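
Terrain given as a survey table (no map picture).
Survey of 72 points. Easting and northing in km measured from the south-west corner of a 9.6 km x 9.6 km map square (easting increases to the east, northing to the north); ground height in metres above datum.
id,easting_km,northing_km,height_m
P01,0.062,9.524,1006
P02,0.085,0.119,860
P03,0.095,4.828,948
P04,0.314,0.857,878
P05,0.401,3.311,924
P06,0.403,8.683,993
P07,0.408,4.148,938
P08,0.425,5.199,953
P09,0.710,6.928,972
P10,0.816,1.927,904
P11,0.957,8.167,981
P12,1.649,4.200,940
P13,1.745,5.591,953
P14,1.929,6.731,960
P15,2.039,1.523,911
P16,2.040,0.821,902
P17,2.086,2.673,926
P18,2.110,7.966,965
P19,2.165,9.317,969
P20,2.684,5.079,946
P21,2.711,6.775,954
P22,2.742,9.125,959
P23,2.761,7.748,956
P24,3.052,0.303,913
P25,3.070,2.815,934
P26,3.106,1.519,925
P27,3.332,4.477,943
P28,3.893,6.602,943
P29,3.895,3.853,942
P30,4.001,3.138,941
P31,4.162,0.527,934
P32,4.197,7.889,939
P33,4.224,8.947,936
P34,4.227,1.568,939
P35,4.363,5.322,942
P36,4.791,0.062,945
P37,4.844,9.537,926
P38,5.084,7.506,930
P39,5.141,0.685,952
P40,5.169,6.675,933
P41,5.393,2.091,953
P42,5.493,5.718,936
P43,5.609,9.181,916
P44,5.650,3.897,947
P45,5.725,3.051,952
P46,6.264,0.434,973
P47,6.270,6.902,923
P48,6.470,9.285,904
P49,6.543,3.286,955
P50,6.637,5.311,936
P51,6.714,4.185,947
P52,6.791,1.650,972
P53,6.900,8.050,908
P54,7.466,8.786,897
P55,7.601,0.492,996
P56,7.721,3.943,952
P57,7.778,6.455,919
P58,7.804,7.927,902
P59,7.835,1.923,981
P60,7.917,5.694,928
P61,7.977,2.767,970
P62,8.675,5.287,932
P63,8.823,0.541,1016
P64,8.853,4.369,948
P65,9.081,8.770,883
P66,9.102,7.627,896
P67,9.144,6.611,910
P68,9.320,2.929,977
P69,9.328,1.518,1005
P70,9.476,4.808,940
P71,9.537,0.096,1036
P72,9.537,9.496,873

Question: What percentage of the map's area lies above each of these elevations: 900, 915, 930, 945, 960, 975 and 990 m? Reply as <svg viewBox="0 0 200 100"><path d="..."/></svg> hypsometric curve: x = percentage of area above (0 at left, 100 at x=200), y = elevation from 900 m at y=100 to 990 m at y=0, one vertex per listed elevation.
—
<svg viewBox="0 0 200 100"><path d="M183 100l-18-17-27-16-53-17-40-17-21-16-13-17"/></svg>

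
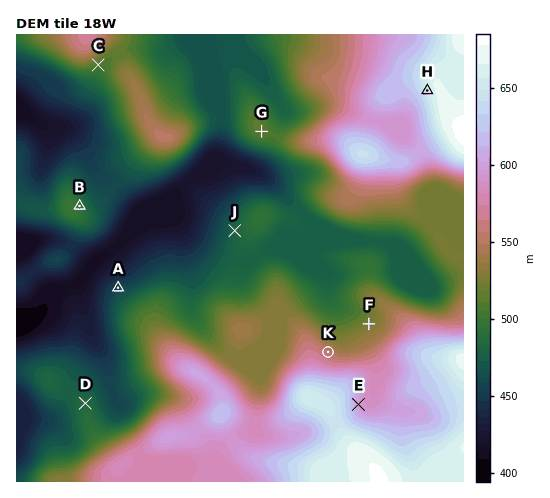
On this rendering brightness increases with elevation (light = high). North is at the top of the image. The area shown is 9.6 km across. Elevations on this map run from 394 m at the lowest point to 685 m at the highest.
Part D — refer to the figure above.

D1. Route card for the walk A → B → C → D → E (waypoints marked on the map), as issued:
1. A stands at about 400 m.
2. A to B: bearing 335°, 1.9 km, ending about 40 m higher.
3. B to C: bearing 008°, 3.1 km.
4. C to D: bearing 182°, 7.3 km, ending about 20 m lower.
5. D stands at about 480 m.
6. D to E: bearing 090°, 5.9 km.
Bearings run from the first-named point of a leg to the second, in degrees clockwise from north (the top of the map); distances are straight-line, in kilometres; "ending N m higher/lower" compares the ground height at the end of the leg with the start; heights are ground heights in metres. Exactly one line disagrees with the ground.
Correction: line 1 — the height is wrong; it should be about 460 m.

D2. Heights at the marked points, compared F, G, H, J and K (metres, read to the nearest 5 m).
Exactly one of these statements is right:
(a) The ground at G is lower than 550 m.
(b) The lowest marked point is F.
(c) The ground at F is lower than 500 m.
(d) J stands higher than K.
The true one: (a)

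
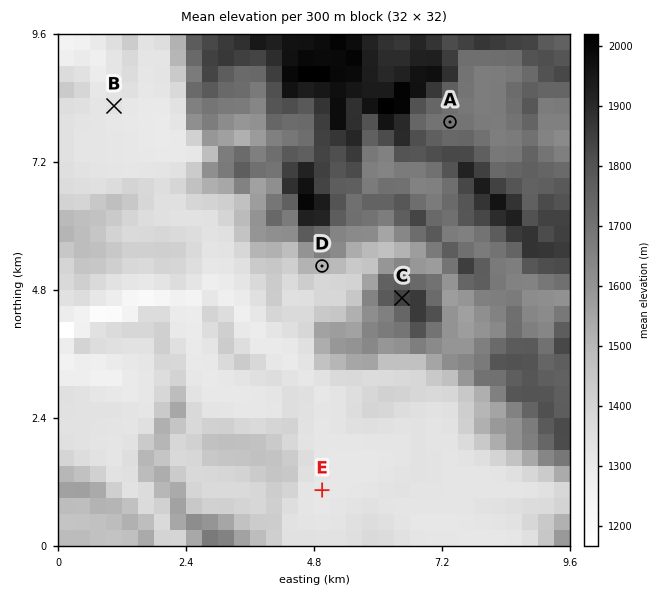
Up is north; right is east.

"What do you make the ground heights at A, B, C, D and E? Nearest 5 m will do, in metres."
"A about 1690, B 1340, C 1860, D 1495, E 1315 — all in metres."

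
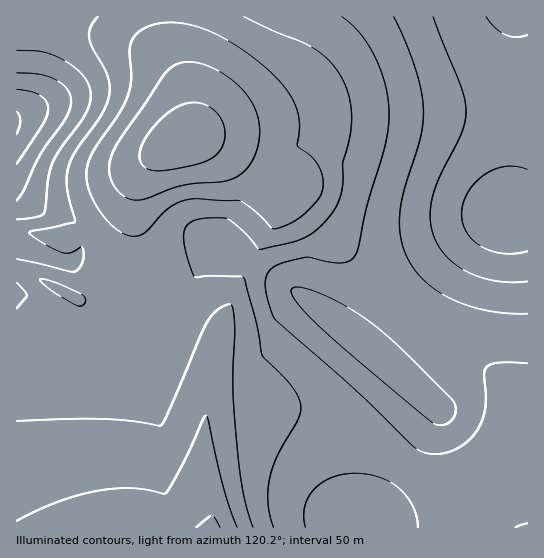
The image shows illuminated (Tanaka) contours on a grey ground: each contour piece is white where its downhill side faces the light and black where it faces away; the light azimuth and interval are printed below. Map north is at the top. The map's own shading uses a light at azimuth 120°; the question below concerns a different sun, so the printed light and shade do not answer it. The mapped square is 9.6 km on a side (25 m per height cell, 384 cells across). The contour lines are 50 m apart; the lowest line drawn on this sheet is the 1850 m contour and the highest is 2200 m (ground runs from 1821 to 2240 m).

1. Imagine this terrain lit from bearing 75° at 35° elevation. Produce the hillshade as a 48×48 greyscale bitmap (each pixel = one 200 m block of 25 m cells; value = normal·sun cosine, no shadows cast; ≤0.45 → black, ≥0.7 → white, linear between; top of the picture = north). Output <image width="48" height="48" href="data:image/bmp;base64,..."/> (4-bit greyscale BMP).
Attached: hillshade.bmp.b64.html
<image width="48" height="48" href="data:image/bmp;base64,Qk32BAAAAAAAAHYAAAAoAAAAMAAAADAAAAABAAQAAAAAAIAEAAATCwAAEwsAABAAAAAAAAAAAAAAABEREQAiIiIAMzMzAERERABVVVUAZmZmAHd3dwCIiIgAmZmZAKqqqgC7u7sAzMzMAN3d3QDu7u4A////AIiIiId3d2aJmFAAAjNEVneJmaqZmZiIiIiIiHd3d2aJmEAAAjRFVniJmZmZmZiIh4iIh3d3d2eJmDAAE0RVZniJmZmZmYiIh4iHd3d3d2eZlzAAJEVWZ3iJmZmZmIiId3d3d3d3d2ealzABNVVmZ3iJmZiIiIiId3d3d3d3d3ialzESRVZmd3iIiIiIiIiId3d3d3d3d3iqpzESRWZmd3iIh3Z3iIiId3d3d3d3d3iqpzIjVmZnd3d3dmVWeJmIh3d3d3d3d3iqpzIjVmZnd3d2ZURGeaqYh3d3d3d3d3iqp0IjVmZ3d3ZlVDNGirqpiHd3d3d3d3iqqEIjVmd3ZmZUQzRWm7upiHd3d3d3d3iqqEMzVnZmZlVDM0Voq8upiHd3d3d3d3iqqVMzVmZmVUQzNFaJq7uph3d3d3d3d3iqqVMzVmZlVDMzRXiau6qYd3d3d3d3d3iaqWMzVmZUQzI0V4mrqpmId3d3d3d3d3eaqnQzRWVEMiNFeKqqqYh3d4d3d3d3d3eaqoQzNFQzIjRnmqqpmId3d4h3d3d3d3eKqoUyI0MyM0Z5qqqYh3d2d4h3d3d3d3eKqpYyEjMjNWiaqpmHd2ZmZoiHiId3d3eJqpYxACM0VomqqZh3ZmZmZoiJumV4iHd4mZcwABNFeJqqmHdmZVZmZpq8tyN4iId4mYcwABRnmaqZh2ZVVVVmZt3JUiWIiId3eHZBASWJqqmYdmVVVVVWZspjJGiIiIdmZmZTI0aKqph3ZVREREVWZlQ0aImZmHdlRWZ2VWeKqYd2VUREREVWZkaJmJqpmHZURWeJh3eImHZlVERDNERWZ6u7loqqmGVERHmruXd3d2ZVREMzM0RWd6qZZYu6l2REVXq8yodlVmVURDMzM0RWeGZ3iby6l1RFZ4rMy5ZVRFVURDMzM0RWiHiavMzLl2RGeJq8u6dUQ0RERDMzNEVniavM3dzLqGVWiZmqqphkMiNERDMzREVnibzd3d3LqXZniZmImYh0IRNERDM0RFZnicze7d3LuYd3iIh2eIh0IRNERERERVZ3ic3e7d3MupiIh3ZlVndkISRERERERVZ3iN3d3d3MuqmId2ZURWZUMjREREREVWZ3iN3d3d3Mu6mIdlVEREVURFREREREVWZ3iN3d3d3My6mIdlREREVVVVREREREVWZ3iMzM3d3cy6qYdlRERERVVVREREREVWZ3iMzM3d3dzLqYdlRDNERVVVREREREVVZneLvM3d7d3LqYdlRDNEVVVVRERERERVZneKu83e7t3LqYdlREREVVVVRERDRERVZnd6q8zd3d3LqYdlREREVVVUREQzNERVZnd5qrzN3dzLqYdlREREVVVUREQzNERVVnd5mqvMzMy6mHZlRERFVVVVREQzNERFVmd4mau7u7upmHZVRERFVVVVREQzNERFVmd4iZqru6qZh2ZVRERVVlVVRERDNERFVmd4iJmqqqmYd2VURERVZlVVRERERERVVmd4iImZmZmIdmVUREVVZlVVVERERERVVmdw=="/>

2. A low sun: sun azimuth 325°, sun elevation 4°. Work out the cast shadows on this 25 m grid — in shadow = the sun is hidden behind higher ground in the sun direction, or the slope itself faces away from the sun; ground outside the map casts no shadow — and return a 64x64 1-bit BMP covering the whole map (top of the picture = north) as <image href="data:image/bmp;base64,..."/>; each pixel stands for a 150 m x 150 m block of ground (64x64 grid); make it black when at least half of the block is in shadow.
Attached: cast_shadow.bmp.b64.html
<image width="64" height="64" href="data:image/bmp;base64,Qk0+AgAAAAAAAD4AAAAoAAAAQAAAAEAAAAABAAEAAAAAAAACAAATCwAAEwsAAAIAAAAAAAAA////AAAAAAAAAAAAAAAAAAAAAAAAAAAAAAAAAAAAAAAAAAAAAAAAAAAAAAAAAAAAAAAAAAAAAAAAAAAAAAAAYAAAAAAAAAHwAAAAAAAAA/AAAAAAAAAH8AAAAAAAAA/wAAAAAAAAD+AAAAAAAAAH4AAAAAAAAAPAAAAAAAAAAAAAAAAAAAAAAAAAAAAAAAAAAAAAAAAAAAAAAAAAAAAAAAAAAAAAAAAAAAAAAAAAAAAAAAAAAAAAAAAAAAAAAAAAAAAAAAAAAAAAAAAAAAAAAAAAAAAAAAAAAAAAQAAAAAAAAADgAAAAAQOAAeAAAAADD4AA8AAAAAc/gADwAAAAD34AAHAAAAAP/AAAAAAAAA/weAAAAAAAB8/8AAAAAAAHP/wAAAAAAAF//gAAAAAAAP//AAAAAAAA//8AAAAAAAD//wAAAAAAAP//gAAAAAAA///AAAAAAAD//8AAAAAAAP//4AAAAAAA///wAAAAAAD///AAAAAAAP//+AAAAAAA///4AAAAAAD///wAAAAAAP///AAAAAAA///8AAAAAAA///wAAAAAAAf//AAAAAAAAf/8AAAAAAAAP/gAAAAAAAAH8AAAAAAAAABAAAAAAAAAAAAAAAAAAAAAAAAAAAAAAAAAAAAAAAAAAAAAAAAAAAAAwAAAAAAAAAfgAAAAAAAAD/AAAAAAAA=="/>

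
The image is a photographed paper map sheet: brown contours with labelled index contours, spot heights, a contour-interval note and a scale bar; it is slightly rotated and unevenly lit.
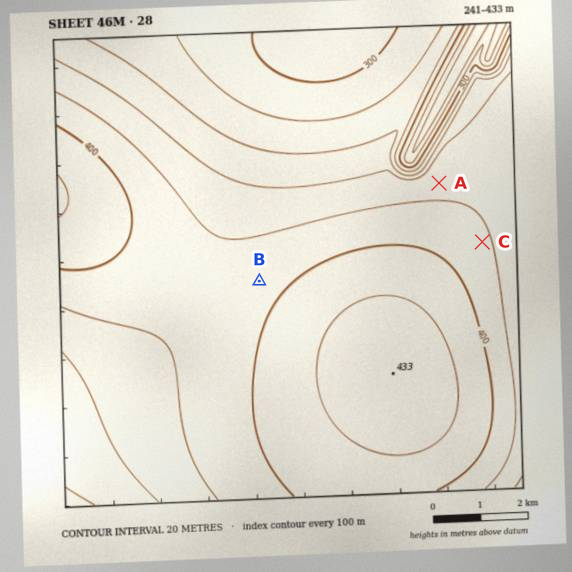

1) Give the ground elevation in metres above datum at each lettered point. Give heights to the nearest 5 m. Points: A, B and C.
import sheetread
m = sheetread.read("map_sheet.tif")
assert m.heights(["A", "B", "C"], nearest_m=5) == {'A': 375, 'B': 390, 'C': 385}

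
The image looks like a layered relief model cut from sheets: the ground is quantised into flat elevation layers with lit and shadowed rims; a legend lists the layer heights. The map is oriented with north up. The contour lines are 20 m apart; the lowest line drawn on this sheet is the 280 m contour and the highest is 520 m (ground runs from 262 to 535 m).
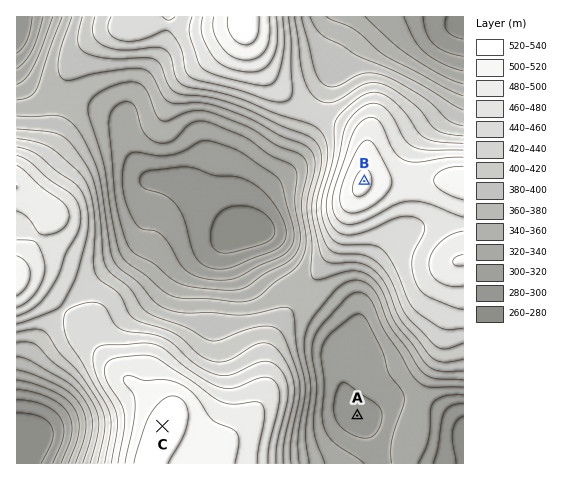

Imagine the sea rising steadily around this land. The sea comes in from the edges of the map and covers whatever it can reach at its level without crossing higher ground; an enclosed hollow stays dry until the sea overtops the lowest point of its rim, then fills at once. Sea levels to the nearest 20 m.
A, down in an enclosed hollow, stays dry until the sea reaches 320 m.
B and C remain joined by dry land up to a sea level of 380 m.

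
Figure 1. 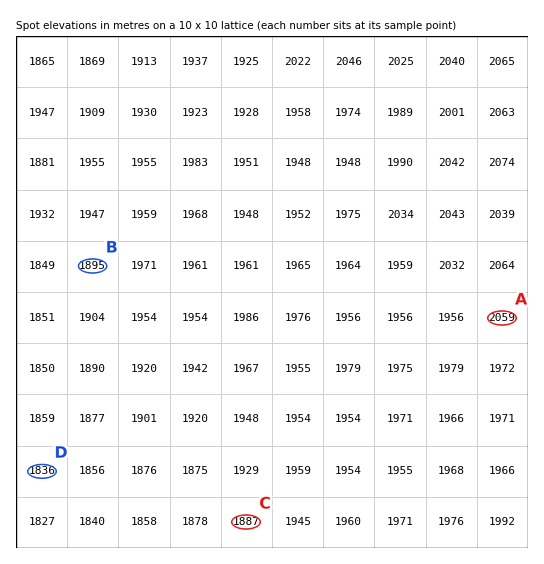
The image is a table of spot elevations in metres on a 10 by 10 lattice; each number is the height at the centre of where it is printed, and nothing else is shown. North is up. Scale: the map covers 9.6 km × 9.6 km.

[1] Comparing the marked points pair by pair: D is below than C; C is below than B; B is below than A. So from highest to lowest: A B C D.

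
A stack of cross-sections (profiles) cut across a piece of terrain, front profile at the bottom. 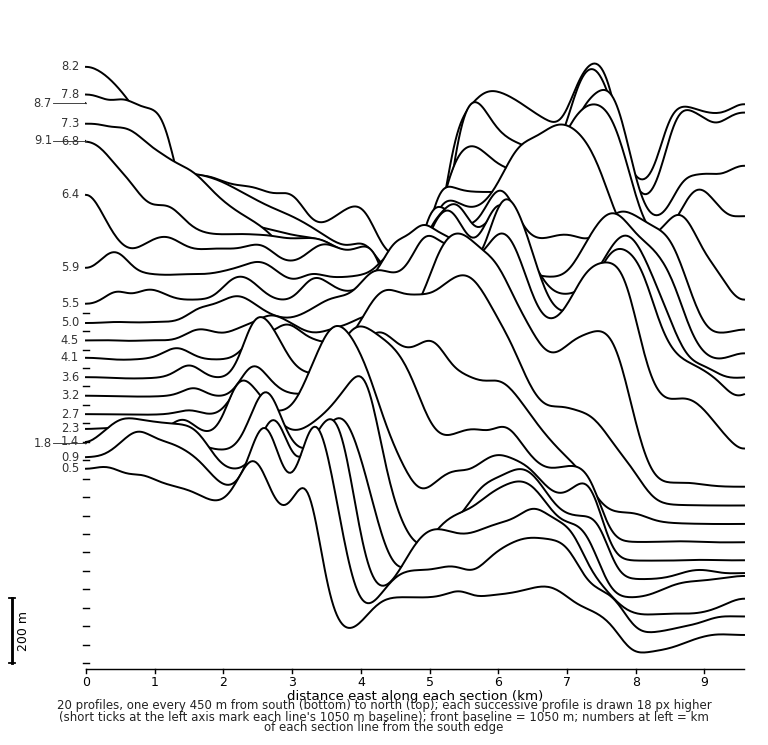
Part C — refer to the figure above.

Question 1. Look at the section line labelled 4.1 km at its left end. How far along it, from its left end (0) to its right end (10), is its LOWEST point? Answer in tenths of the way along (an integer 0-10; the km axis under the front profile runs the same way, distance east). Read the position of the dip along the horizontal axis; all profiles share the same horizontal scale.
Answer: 10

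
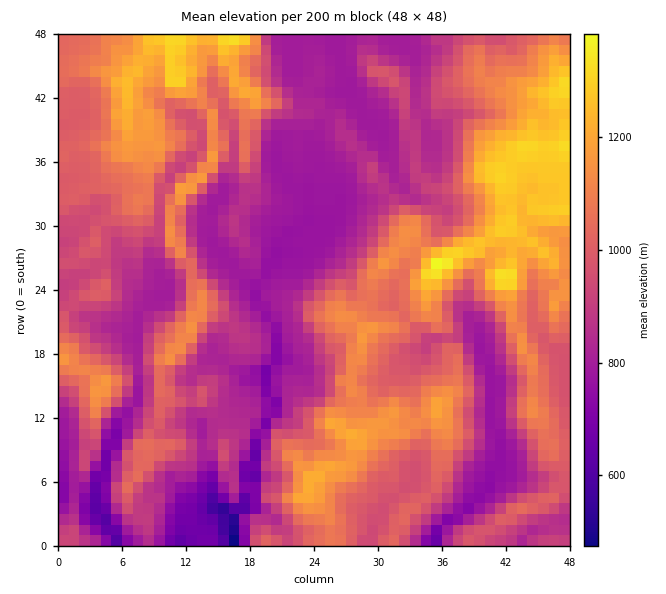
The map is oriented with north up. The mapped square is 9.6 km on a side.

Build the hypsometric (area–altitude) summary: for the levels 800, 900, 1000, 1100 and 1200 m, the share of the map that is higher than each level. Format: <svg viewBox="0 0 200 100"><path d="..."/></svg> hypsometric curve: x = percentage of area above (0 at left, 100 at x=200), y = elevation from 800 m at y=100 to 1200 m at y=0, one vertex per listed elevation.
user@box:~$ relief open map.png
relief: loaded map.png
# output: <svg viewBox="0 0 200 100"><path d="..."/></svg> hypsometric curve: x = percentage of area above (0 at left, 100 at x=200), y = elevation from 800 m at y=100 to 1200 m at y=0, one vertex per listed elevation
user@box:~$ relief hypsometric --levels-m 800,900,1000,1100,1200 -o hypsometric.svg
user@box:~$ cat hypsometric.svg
<svg viewBox="0 0 200 100"><path d="M166 100l-45-25-38-25-39-25-27-25"/></svg>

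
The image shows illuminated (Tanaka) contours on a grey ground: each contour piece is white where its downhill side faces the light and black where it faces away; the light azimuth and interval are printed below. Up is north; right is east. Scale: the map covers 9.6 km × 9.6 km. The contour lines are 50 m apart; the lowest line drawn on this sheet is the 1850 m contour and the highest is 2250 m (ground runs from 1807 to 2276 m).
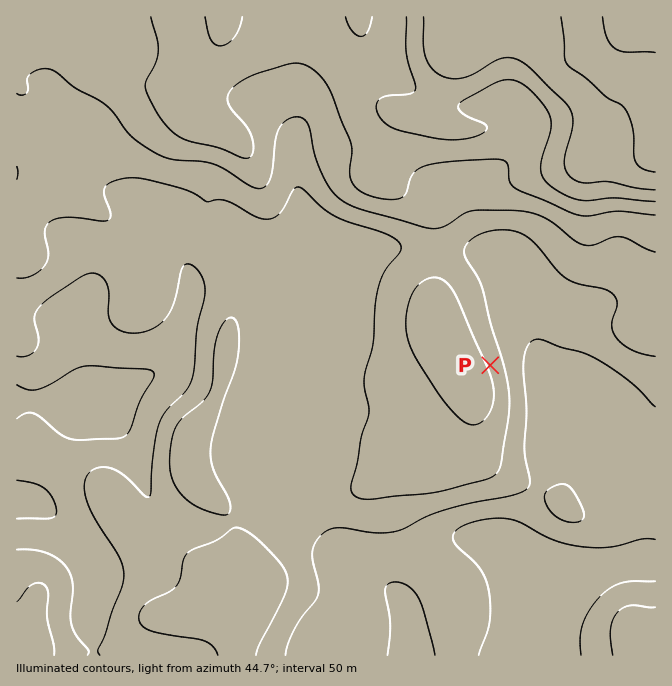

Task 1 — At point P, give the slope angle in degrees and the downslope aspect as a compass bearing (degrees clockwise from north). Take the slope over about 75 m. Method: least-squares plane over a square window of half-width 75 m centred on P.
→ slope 11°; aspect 68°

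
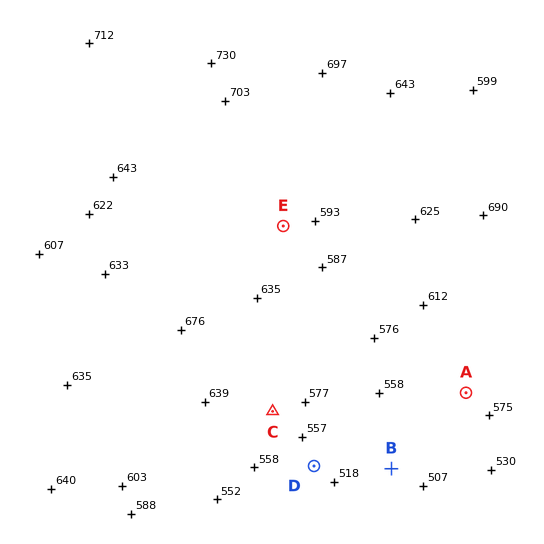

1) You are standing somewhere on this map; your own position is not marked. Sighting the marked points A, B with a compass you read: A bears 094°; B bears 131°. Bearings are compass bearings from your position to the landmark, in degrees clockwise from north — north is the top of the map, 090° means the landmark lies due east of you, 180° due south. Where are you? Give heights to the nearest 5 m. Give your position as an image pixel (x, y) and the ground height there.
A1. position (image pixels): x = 290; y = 380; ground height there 600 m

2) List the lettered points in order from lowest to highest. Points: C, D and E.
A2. D C E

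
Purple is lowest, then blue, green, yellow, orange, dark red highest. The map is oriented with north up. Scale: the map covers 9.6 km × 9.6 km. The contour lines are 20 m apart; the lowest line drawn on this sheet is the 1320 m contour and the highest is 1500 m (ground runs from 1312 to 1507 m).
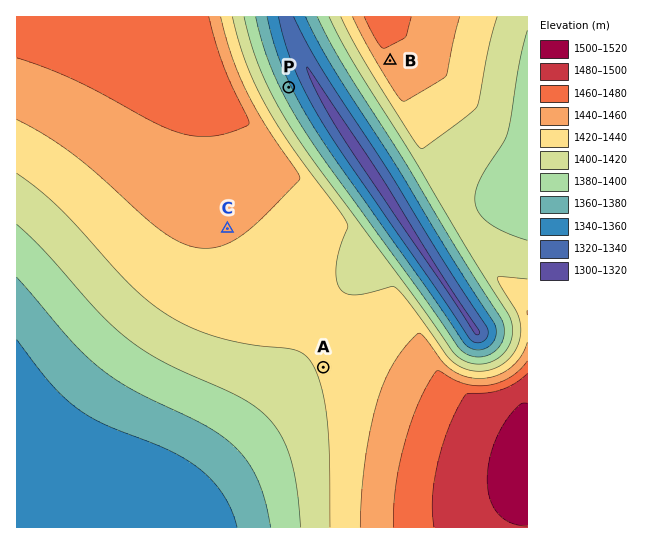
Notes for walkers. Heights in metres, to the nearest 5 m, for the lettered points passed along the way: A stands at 1420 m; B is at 1455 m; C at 1445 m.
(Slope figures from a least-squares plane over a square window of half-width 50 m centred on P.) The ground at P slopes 6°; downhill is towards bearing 64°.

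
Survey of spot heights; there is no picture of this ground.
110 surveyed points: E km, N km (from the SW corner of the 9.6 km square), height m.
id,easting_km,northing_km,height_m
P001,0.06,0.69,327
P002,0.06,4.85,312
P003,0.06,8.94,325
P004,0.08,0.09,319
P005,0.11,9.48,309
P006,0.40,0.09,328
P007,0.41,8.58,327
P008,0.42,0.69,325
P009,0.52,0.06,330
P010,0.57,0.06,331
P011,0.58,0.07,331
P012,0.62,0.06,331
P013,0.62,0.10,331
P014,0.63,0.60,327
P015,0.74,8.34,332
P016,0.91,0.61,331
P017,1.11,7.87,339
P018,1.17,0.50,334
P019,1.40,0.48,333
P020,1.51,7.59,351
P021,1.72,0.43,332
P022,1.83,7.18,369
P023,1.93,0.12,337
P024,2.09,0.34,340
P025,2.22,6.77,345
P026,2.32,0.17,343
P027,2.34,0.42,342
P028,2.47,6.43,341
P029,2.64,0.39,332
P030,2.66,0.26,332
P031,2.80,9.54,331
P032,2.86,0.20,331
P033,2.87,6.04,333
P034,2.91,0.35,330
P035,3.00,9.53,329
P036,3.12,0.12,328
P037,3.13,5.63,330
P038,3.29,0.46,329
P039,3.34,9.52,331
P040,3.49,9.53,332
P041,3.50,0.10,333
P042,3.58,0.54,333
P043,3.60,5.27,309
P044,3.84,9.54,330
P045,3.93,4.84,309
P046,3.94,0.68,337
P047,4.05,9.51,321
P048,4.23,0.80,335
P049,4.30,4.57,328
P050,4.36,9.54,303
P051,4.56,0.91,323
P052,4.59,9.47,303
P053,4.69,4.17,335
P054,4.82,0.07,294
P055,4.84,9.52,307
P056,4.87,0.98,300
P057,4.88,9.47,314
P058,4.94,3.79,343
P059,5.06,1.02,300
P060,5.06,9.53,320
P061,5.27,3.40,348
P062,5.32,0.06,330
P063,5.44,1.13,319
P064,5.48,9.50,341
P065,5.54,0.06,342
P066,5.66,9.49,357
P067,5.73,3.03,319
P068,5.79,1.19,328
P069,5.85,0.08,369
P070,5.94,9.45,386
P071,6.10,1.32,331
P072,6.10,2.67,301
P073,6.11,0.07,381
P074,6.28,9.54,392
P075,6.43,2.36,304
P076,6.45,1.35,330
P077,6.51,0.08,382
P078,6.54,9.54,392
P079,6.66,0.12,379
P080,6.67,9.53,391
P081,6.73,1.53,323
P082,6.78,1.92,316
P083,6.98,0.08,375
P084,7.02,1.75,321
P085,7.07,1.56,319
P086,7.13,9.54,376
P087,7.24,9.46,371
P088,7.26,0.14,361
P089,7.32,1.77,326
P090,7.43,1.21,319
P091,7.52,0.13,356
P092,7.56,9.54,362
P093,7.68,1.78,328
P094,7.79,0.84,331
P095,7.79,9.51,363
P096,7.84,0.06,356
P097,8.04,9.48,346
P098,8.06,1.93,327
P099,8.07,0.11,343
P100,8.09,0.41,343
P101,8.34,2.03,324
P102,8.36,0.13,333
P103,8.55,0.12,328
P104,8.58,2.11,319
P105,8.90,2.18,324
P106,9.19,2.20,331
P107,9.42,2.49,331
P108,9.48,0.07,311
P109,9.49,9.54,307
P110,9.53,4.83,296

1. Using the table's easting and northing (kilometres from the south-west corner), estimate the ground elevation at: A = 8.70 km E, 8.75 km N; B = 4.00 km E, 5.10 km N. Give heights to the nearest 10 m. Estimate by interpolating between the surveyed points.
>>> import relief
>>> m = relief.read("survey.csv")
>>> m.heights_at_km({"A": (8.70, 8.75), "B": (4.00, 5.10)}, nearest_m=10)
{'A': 320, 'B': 310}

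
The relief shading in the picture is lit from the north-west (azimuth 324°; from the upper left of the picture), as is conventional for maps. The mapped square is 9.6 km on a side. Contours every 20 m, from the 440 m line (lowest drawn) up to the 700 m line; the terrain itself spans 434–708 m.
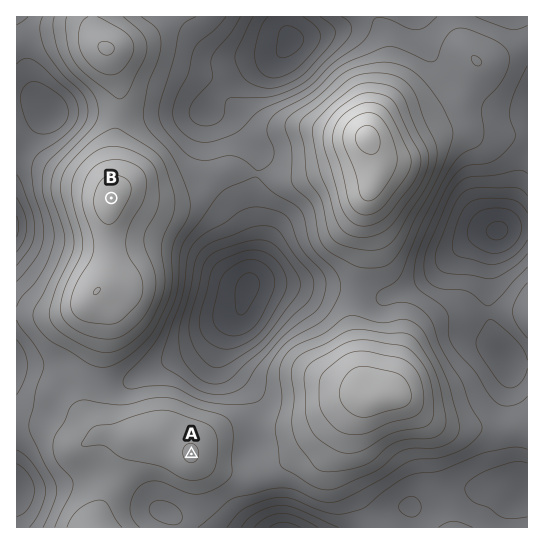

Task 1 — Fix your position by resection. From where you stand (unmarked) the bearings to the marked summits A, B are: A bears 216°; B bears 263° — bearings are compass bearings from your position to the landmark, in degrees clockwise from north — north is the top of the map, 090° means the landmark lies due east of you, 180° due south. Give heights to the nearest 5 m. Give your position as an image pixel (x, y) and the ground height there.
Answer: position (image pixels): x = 403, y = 162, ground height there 670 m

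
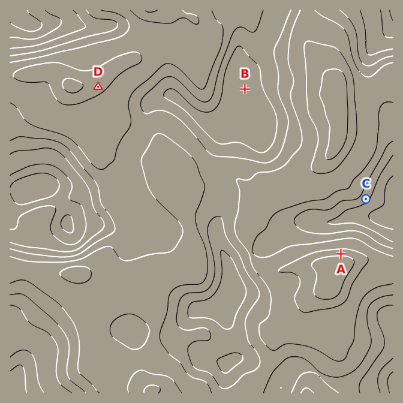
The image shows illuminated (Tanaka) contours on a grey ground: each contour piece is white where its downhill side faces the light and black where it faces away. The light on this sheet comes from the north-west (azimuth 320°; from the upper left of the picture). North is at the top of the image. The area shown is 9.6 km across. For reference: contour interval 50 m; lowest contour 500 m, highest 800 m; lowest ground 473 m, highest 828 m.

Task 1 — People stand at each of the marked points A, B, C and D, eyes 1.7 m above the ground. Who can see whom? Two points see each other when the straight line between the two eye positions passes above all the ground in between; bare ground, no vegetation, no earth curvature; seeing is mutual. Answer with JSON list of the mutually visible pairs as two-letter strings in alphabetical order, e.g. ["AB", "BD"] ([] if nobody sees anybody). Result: ["AC", "AD"]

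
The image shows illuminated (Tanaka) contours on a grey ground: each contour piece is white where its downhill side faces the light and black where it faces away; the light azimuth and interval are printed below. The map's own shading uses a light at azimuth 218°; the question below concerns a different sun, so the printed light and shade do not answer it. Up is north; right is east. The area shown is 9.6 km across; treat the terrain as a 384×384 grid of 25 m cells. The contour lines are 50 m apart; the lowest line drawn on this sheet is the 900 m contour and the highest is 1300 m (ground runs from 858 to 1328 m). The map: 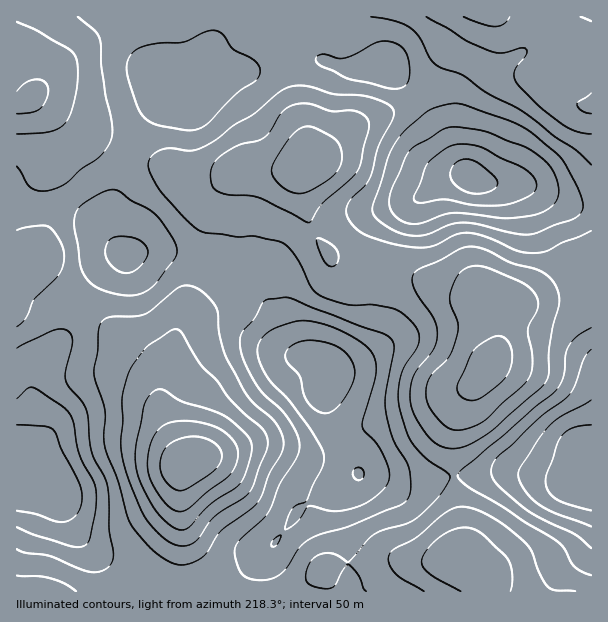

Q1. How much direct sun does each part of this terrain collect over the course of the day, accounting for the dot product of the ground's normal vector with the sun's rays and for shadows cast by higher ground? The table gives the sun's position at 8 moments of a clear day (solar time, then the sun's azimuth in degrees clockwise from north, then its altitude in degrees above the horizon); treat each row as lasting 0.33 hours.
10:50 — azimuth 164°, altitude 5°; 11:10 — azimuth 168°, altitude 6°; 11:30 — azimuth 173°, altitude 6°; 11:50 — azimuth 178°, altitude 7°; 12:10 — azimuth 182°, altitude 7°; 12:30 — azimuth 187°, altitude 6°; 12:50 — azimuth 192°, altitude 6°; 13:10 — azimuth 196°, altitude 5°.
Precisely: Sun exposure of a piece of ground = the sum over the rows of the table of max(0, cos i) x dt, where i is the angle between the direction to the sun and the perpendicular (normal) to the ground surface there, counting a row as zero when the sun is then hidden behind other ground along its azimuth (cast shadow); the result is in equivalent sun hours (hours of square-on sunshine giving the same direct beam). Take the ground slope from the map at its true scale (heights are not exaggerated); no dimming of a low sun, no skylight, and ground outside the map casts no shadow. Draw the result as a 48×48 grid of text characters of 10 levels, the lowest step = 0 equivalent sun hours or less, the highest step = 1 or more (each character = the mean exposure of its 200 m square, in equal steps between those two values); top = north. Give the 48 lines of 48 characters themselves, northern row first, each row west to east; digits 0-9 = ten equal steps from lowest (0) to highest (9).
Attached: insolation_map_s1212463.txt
554444432211111122234321001110000000000000124556
444444432100011112222221100000000000000000123334
334544321100001122111111100000000010000000112222
234433222110000121111122221100011100000001221112
444332333221111112222344543333332100000000012122
443322233332222123334456666677653200000000001223
322222233333332234445666777887764210000000000023
000112333334333444555556666765542100000000000000
000012333345555555655445555543210000000000000000
000012222345666656654445555321000000000000000000
000111112345666666555544444211000000000000000000
111110011234556665555444322211100000000000000000
122110001222334433333221000001111111000000000000
121110001111112321100000000000101123332111111001
100000001110012211000000000000111235676544333211
111110011100001100000000000001233456899876655422
433321110000000000000000112333456678999987776544
654332110000000011111100134456678888999987666666
555443211111110000111000012345689987788987666666
333333222222221000000000000123467777667777765444
111123333334443321000000000011234555566778875421
000124454445555432211110000011122344445677665310
111123556665555544322210000001111223333344544321
221123466666554544432100000000100012222223333233
111123455655543333221000000000000001122221111123
000012344555433222100000000000000011122222111110
000012233444433333100000000000001122333322221100
000133223334333333321110000000123444433221221100
001233333344333444443333211111235665432100000110
123322223344433445555443322222345555421000000001
221111122344443444455543223333333333210000000001
110000112344444444556664333344322211000000000000
000000112234456666667766544443211100000000000000
000001222234567776666666654432210000000000000000
000112223334556655555455544321111000000000000000
011111112334332222332223443100000000000000001110
111000011222100000000001232100000000000000011211
221000000110000000000001112111111100000111111122
222210000000000000000001112333332212333443322223
443321111000000000000101223455543234555665544444
555433321100000000000111234566654456667777777766
665544322100000000000012356677666666666777888887
666654322000000000000024566666666666665566788887
667654321100000000000135666555566666555555566666
667765422110000012223445655444445544444444444445
566666543221000012344554433322221110123443333345
555665544332100012345553222221000000002333333455
655555544333211122345542111221000000000112234566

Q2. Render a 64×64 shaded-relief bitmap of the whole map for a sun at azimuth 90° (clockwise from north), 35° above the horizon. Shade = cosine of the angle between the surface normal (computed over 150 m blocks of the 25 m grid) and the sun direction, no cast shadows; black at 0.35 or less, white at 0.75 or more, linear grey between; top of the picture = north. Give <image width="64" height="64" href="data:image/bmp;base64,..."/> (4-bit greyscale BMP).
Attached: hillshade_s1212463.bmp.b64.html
<image width="64" height="64" href="data:image/bmp;base64,Qk12CAAAAAAAAHYAAAAoAAAAQAAAAEAAAAABAAQAAAAAAAAIAAATCwAAEwsAABAAAAAAAAAAAAAAABEREQAiIiIAMzMzAERERABVVVUAZmZmAHd3dwCIiIgAmZmZAKqqqgC7u7sAzMzMAN3d3QDu7u4A////AIiHdmZ4mZmIiId4iYiJmqqZiImZmqq7uqqphlVWd4h3iId2Z4mZmZmYh3iId4iru6mHiaqru7u6qph2VVZmd3eIh3ZniaqZmZmHd3dneJvMuYeJq7u7u7qZmHZUVWZmZ4iHZniauqqqqYdmZmZnm926iIm7u7u8upiHZmVWZlVmd3dmeau7qru6hlVVVmeb3cqYiru7q7zKmHZmZVZmVVVnd2eKvMu7zLqFQ0VVVorMupmau7qqvMuYdmZlVmVVVWZneKvN3LzMy4UzRVVVaKu6mZq7qqq8y6h2ZVVVVVVVZmd5rN7czd3KdCNFVVRWiqqZqqqpmrzLqXZlVEREVVV3d4m97u3d7cp0I0VVREV5mYmaqqqqvMupdlVEM0RWZoiIir3v7u7u2nQjREQzNGiIiJmruqu8y6h2VUMzRVZ3iIiazf/+//7bdTNEQyIkZ3d3iau7u7u7qGZUQzRFZ3iIiavN7////tqFREQyESRWZnd4q8vMu7uXZlREREVniIiJrN7v///+2oZUQzEAI1ZmZmebzMzLqpdlVFVVVWeImZms7u7////bl2VDIAEjRWVVZ5vM3cuqh2VEVVVVZniZmr3u7u///9uYdUMQESM1VVVom83dy6mHVERWVVVWd4mave/u7u/+25h2QyESIjRFVnibzd3MuYdUNFVVRVZ4iJrN7u7u7u3LmHZTMiIiIzRoiZvN3dy6h1QzREREV4iImr3u7t3e3bqYdlMzMyIiNXmqq83d3LqXZDMzM0RWiIiZvO7t3d3cqZh2VERDMiI1iau7ze7cy5hlMyIjM0Z4iZms3d3d3cuph3ZlREQyIjaKu8zN7tzLqHZDMiIzRWeImavN3d3cuph3d2VERDIiR5q7zd7/7MuphkMzIjNFVniau8zN3cy5h3d3ZUMzMzNXmrvN7//ty6mHVEQzMzRVeJu7u8zMy6mHd3dkMyM0RWeaq83v/+3LqZh1REMzI0R4q8y7u7u7qYd3d1QyIkVmZ4mrze//7cuqqYZURDIiM3irzMu7u7uph3d2VCIjRnd3iavN7/7ty7uqh1RDMiIjZ5q8y7u7uqmId2ZUIiNWd3iJq83e7t3MzLqXZEMiMzNnibvMu6qqqZh2ZVMiNFZ3iJq7zM3d3d3cuphkMzM0RGZ4mrzLqqqpmHZmQzM0VneJmru7u8zd3dy6mGQzM0RVZmeKvMuqqpqYdmZEREVmd4mau7qqu83d3LqYZUREVWZmZ4mrupmZmql3ZVVVVWZ3iau7qZmrzN3Muph1REVWZ2ZneJqqmImqqYdlVmZWd3iaqqqZmau8zMu6mHdURFZ3d3d4iZmIiau6l2Vmdmd4iaqqqZmZq7zMu6qYh2VEVmeId3eIiIiJq7qYZmd3eIiau6mYiJmru7u6qpiHZURVZph3d3d3d4m7y5hmZ4iIiavLqYd4mqu7u7qqmHZlVVVnmHdmZmZnirzLmHZ3iIiJvMupd3iqqqqru6mHZmVVZneYdlREVmeavMuYd3iZiIq8y6h2eaqqqqu7qHZmZmd3iJl2QzRWeJq7y6iIiZmImrzLqGZ5qpmZqrqYZVZ3eJmZmYZCI1Z4mavLqYiZmYiavMuXZniZiImrupdlVniZqZmZdkM0VniZq8y6mZmZiJq8uodmd3d3iau6hlVWeaqqqpl2UzVniJmrzLqZmZiZmbuod2ZnZmaJu7l2VWeJqqqqmYdURWeJmavMu5mIiJmaq5dmZWZUVoq7qHVWeImqqqqqmGVWeJmZq8y6mIiImaqqhmZVVURGiqqXZmeImaqqq6qYdWZ4mZmrzLqYiIiaqql1VVVUM0aJqYdneJmaq7u7qph2ZniZmru7upmIiJqqqGVURVMiRniYdmeJqqq8zMy6mHZmd4mqu7qqqZmZmqqoZUREQxJFZ3dleaq7qr3dzLqYh2Z3iau7uqqqqpmaq6llVEQyEkVWZVaKq7u7zd3MqpmHZnd5q7uqmaq6qZq8uXZUQyESNFVVVpq7u7vN7cypmYh3dniqu6mJq7qpmry6h1RDIRI0VVVXm7uqq83dy5mZmIdmaJqqmImruqmavLqXZUQhEjRWVWeau6qrzNy7mZmZh2ZniZmYiau7qZq8uphlVDIiNFZWaJqrqqvMy6qIiIiHdmZ4iIiIq7upmsy6l2ZmQyI1ZlZ4maqqvNy7qYiHd3d2VWd3d4mru7qrzLqHd3dUMzVmZomZqqq83LupiHZmZ2ZVZmd3iau7urvLuod4h2VURWZniZmqq8zMu6mIdlVmZlVWZneJq7uqvMuph3iHdmVVZ3eJmqqrzMu6qZh2VVVmVVVmeImruqq7y6l2eIh2Zmd4iImqqqu7u6mZmXZVVVVVVWd4iaqqqqu7qHZniHZniZmYmququ7u6mZmph2VVVVVVZ3iZqqqpqrqYd2d3d3iqqpmaqqqqqqmYmZmHZlVVVFZ3iJqpmZmqqph3d3d3ibu7qZqqqqqqmZmZmZh2VURVVneImZmZmaqph3eId2eKvMupmaqqmaqpmYiIiHZlRVVneIiZmZmZqpiHeImHZoq8zKmZmpmZmqqZiHiHd2ZVVmd4iIiJmZqpmHeImYdmiazMqqqqmIiaqqmId3d3dmZmeIiIh4iaqqmIeIiZmHeJq8uqqqqYd4mqmYd3d3dmd3eIiIiIiJmqqZiIiZmYh4mru6qqqph2eJmZh3eHd2Z4iIiIeIiImZmZmZmZmZmIiaq7urqpl2VniJh3"/>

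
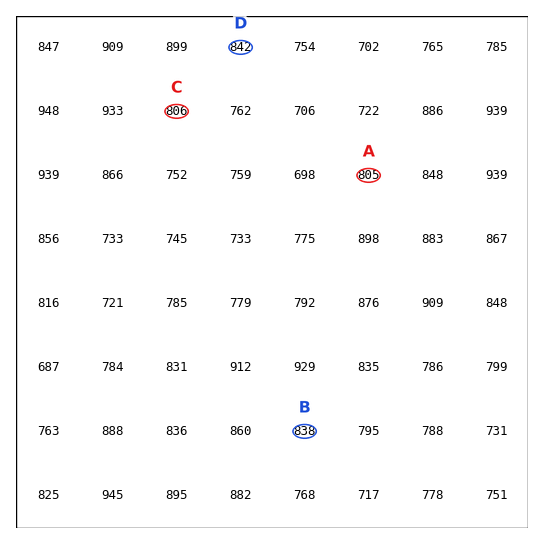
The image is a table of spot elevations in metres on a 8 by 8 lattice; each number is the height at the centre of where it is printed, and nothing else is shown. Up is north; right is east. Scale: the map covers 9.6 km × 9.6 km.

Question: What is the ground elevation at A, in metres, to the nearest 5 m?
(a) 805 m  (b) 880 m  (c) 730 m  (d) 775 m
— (a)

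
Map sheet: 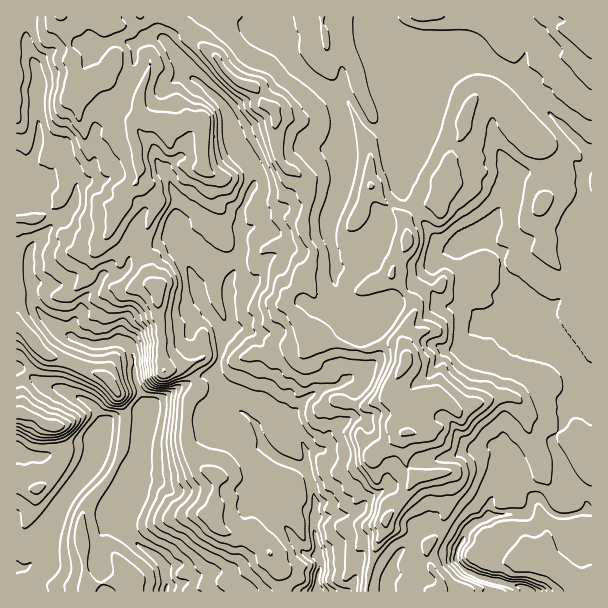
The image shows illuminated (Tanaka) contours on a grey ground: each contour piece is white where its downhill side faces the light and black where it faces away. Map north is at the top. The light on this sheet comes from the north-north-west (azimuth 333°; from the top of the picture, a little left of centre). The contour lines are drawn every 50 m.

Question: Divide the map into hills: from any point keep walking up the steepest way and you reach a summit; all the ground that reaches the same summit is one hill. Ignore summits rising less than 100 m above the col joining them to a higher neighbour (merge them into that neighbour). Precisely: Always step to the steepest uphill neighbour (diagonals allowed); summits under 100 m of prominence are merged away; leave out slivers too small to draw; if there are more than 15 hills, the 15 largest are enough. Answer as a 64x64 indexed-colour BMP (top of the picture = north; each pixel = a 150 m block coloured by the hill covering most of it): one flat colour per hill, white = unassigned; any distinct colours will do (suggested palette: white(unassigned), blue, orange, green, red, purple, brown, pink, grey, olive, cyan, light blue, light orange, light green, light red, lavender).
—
<image width="64" height="64" href="data:image/bmp;base64,Qk12CAAAAAAAAHYAAAAoAAAAQAAAAEAAAAABAAQAAAAAAAAIAAATCwAAEwsAABAAAAAAAAAA////ALR3HwAOf/8ALKAsACgn1gC9Z5QAS1aMAMJ34wB/f38AIr28AM++FwDox64AeLv/AIrfmACWmP8A1bDFABERERERERERERERERERERERERERERERERERERERERERERERERERERERERERERERERERERERERERERERERERERERERERERERERERERERERERERERERERERERERERERERERERERERERERERERERERERERERERERERERERERERERERERERERERERERERERERERERERERERERERERERERERERERERERERERERERERERERERERERERERERERERERERERERERERERERERERERERERERERERERERERERERERERERERERERERERERERERERERERERERERERERERERERERERERERERERERERERERERERERERERERERERERERERERERERERERERERERERERERERERERERERERERERERERERERERERERERERERERERERERERERERERERERERERERERERERERERERERERERERERERERERERERERERERERERERERERERERERERERERERERERERERERERERERERERERERERERERERERERERERERERERERERERERERERERERERERERERERERERERERERERERERERERERERERERERERERERERERERERERVVVVVRERERERERERERERERERERERERERERERERERERVVVVVVERERERERERERERERERERERERERERERERERERFVVVVVUREREREREREREREREREREREREREREREREREREVVVVVVVERERERERERERERERERERERERERERERERERERVVVVVVERERERERERESISIRERERERERERERERERERERFVVVVVURERERERERESIiIhEREREREREREREREREREREVVVVVERERFEERERERIiIiIRERERERERERERERERERERVVVREREREUREERERESIiIiIRERERERERERERERERERFVEREREREUREREERERIiIiIiIhEREREREREREREREREVERERERERRERERBERESIiIiIiIRERERERERERERERERERERERERFERERBERERIiIiIiIhEREREREREREREREREREREREREUREREEREREiIiIiIiEREREREREREREREREREREREREUREREQRERESIiIiIiIRERERERERERERERERERERRERERERERBERESIiIiIiIhERERERERERERERERERESJEREREREREESIiIiIiIiIiERERERERERERERERERESIiRERERERERBIiIiIiIiIiIRERERERERERERERERESIiJEREREREREIiIiIiIiIiIRERERERERERERERERERIiIiREREREREIiIiIiIiIiIREREREREREREREREREREiIiIkREREREQiIiIiIiIiIhERERERERERERERERERESIiIiRERERERCIiIiIiIiIhERERERERERERERERERESIiIiIiJERERCIiIiIiIiIiERERERERERERERERERERIiIiIiIkREREIiIiIiIiIiIRERERERERERERERERERESIiIiIiIUREIiIiIiIiIiIhERERERERERERERERERERIiIiIiIhEUQiIiIiIiIiIiERERERERERERERERERERESIiIiIiEREiIiIiIiIiIiIREREREREREREREREREREREiIiIiIRESIiIiIiIiIiIhERERERERERERERERERERESIiIiIiEREiIiIiIiIiIiERERERERERERERERERERESIiIiIiIRESIiIiIiIiIiIRERERERERERERERERERERIiIiIiIiIRIiIiIiIiIiIiERERERERERERERERERERIiIiIiIiIiIiIiIiIiIiIiIREREREREREREREREREREiIiIiIiIiIiIiIiIiIiIiIhERERERERERERERERERESIiIiIiIiIiIiIiIiIiIiIiERERERERERERERERERESIiIiIiIiIiIiIiIiIiIiIiIREREREREREREREREREREiIiIiIiIiIiIiIiIiIiIiIhERERERERERERERERERESIiIiIiIiIiIiIiIiIiIiIiERERERERERERERERERMREiIiIiIiIiIiIiIiIiIiIiIRERERERERERERERERMxESIiIiIiIiIiIiIiIiIiIiIhERERERERERERERERMzESIiIiIiIiIiIiIiIiIiIiIiERERERERERERERERMzMRIiIiIiIiIiIiIiIiIiIiIiIRERERERERERERERMzMxEiIiIiIiIiIiIiIiIiIiIiIhERERERERERERERMzMzESIiIiIiIiIiIiIiIiIiIiIhERERERERERERERMzMzMREiIiIiIiIiIiIiIiIiIiIRERERERERERERERMzMzMxEiIiIiIiIiIiIiIiIiIiIRERERERERERERERMzMzMzESIiIiIiIiIiIiIiIiIiIRERERERERERERETMzMzMzMRIiIiIiIiIiIiIiIiIiIhEREREREREREREzMzMzMzMxIiIiIiIiIiIiIiIiIiIhEREREREREzMzMzMzMzMzMzEiIiIiIiIiIiIiIiIiIREREREREREzMzMzMzMzMzMzMSIiIiIiIiIiIiIiIiIRERERERERMzMzMzMzMzMzMzMxIiIiIiIiIiIiIiIiIhERERERERMzMzMzMzMzMzMzMz"/>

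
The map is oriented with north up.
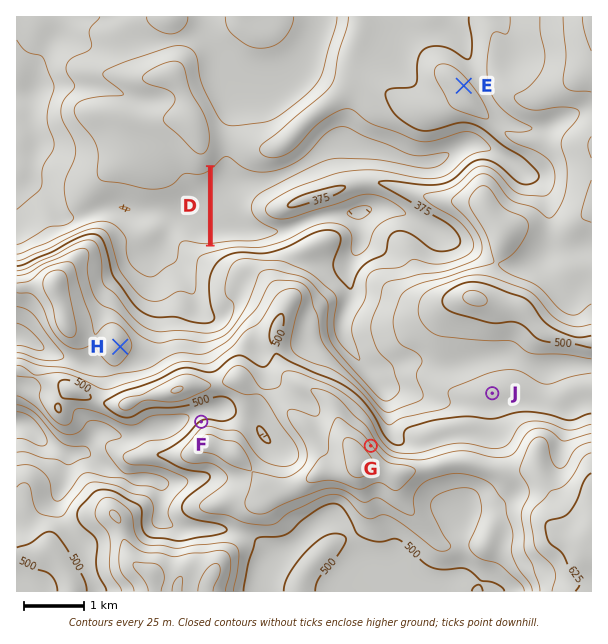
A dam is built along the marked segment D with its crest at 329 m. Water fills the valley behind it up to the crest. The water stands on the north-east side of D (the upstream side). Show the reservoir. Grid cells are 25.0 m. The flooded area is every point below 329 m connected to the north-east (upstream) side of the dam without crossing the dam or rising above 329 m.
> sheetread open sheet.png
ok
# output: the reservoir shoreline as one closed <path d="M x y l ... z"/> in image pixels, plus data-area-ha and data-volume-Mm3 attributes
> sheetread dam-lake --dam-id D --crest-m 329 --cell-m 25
<path d="M348 124l-12 0-9 4-6 5-24 25-10 6-14 5-19 0-5-1-6-4-15-14-3 0-13 15 0 78 43-1 2-1 6 0 18-6 5-5-2-2-12-2-14-8-5-9 1-2 0-4 9-9 4-1 3-3 54-26 9-1 2-1 42 0 1 1 9 0 2 1 12 2 1 2 12 1 2 1 21 0 6-2 17-19-2-3-8 0-1 2-20 3-1 1-11 0-1-1-9-1-15-8-26-8-18-10z" data-area-ha="247" data-volume-Mm3="24.71"/>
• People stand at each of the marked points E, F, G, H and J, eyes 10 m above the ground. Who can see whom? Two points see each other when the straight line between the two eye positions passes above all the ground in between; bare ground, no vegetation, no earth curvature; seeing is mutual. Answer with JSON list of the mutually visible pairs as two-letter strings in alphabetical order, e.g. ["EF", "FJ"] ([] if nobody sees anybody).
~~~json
["EG", "EH", "GJ"]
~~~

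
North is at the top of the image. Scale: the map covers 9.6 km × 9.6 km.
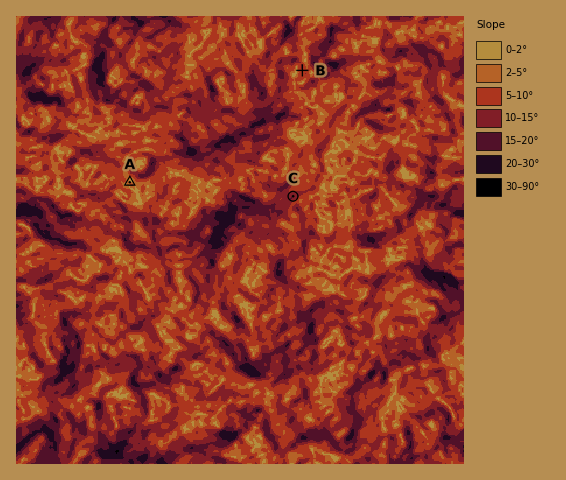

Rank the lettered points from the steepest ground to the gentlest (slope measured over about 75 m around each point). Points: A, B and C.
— C B A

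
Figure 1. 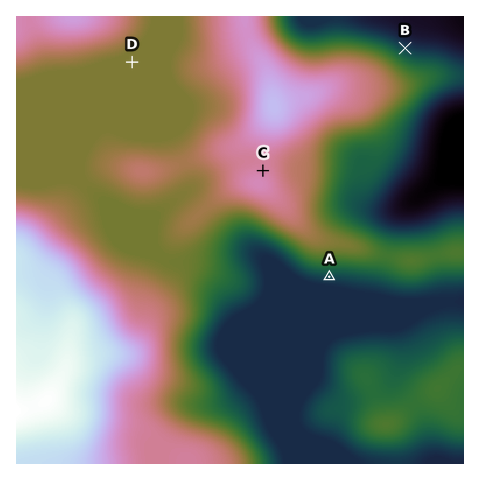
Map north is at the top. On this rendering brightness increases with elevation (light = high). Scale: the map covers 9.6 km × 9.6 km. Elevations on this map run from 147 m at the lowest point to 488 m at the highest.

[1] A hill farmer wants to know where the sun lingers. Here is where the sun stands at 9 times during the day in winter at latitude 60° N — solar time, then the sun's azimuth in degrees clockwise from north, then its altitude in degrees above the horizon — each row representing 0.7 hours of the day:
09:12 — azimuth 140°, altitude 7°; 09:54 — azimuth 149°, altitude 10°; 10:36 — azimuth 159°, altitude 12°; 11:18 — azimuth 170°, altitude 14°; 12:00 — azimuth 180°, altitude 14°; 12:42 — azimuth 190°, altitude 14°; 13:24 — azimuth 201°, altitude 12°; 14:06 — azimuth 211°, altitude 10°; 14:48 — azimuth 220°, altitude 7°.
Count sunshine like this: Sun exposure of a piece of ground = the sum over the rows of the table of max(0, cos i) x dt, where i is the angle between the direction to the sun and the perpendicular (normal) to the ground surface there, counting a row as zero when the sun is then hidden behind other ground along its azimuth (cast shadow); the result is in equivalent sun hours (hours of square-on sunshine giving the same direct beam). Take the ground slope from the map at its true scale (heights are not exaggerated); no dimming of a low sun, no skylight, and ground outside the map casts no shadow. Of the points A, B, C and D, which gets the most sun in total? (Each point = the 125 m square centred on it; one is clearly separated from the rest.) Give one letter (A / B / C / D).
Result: A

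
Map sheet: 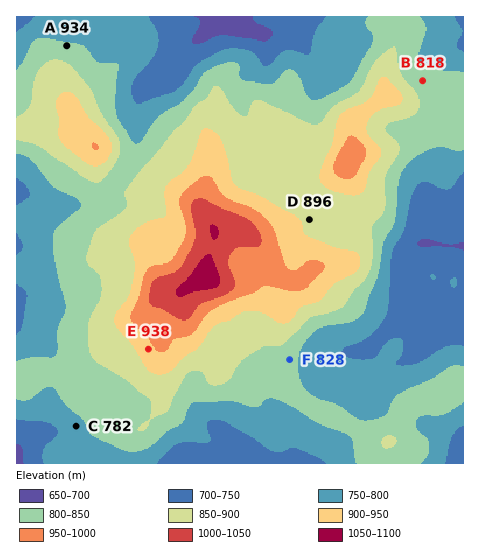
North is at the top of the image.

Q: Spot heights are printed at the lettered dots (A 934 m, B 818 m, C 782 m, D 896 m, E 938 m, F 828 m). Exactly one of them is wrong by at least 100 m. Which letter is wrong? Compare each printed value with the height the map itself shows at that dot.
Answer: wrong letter A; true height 809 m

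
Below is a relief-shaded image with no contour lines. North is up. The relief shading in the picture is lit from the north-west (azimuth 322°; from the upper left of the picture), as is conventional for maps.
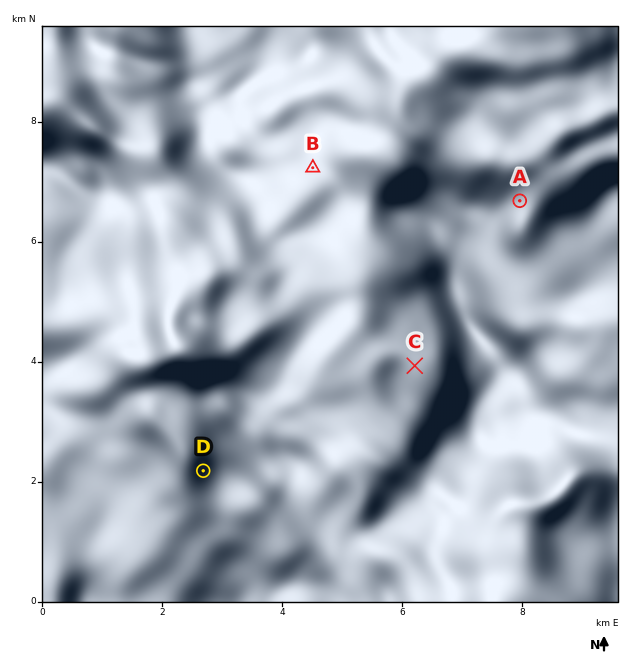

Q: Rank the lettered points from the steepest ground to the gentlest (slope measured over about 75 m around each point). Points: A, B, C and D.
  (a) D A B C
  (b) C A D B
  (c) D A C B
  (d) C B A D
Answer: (a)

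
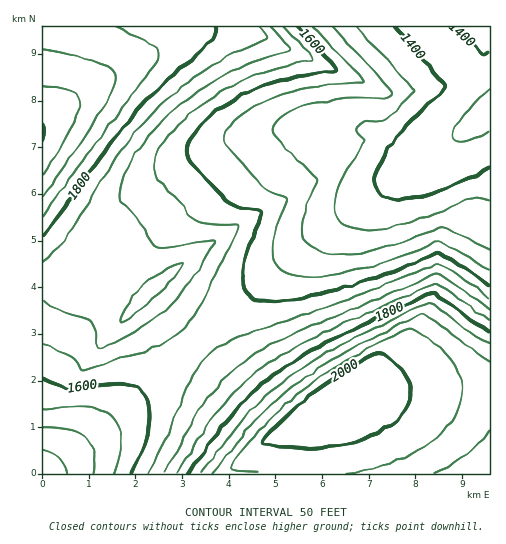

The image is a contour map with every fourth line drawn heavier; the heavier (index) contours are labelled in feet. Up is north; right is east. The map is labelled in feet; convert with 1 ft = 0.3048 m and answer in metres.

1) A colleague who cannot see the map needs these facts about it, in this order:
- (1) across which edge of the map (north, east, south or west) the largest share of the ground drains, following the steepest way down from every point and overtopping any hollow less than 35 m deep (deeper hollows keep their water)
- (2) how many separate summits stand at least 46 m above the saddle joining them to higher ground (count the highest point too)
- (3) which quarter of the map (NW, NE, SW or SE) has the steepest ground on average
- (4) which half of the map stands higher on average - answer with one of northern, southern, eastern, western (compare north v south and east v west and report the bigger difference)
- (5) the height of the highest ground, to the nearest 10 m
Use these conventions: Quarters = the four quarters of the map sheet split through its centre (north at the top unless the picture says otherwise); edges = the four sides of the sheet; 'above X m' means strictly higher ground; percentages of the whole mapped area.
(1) Most of the ground drains across the eastern edge.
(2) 2 summits rise at least 46 m above their surroundings.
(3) The south-east quarter is the steepest part of the map.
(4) On average the southern half of the map is the higher ground.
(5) The highest point reaches roughly 620 m.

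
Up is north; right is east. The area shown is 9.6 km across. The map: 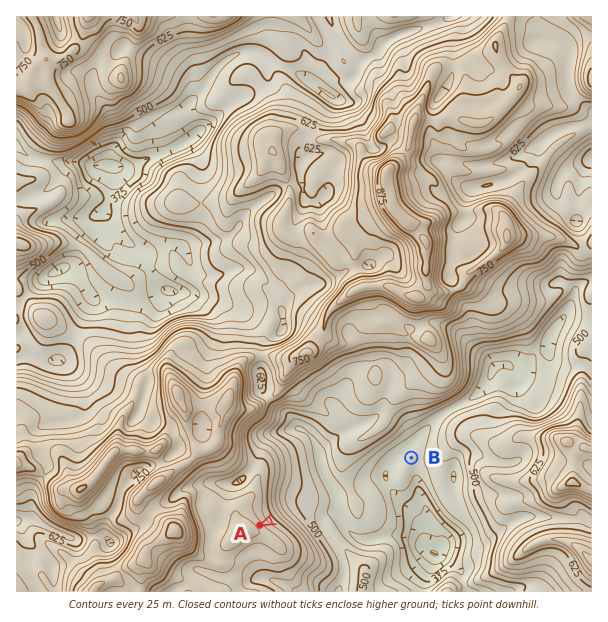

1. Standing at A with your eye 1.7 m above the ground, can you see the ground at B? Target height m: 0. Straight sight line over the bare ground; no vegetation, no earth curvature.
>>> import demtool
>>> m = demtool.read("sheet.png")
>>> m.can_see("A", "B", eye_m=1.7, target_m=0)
True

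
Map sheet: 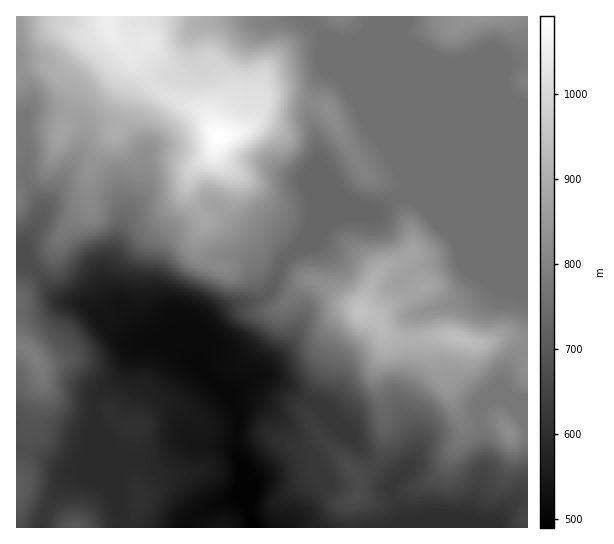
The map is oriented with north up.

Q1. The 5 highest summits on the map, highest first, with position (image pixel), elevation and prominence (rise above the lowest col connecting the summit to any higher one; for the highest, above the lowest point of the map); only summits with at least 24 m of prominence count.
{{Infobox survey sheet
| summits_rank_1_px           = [219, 135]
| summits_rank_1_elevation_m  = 1091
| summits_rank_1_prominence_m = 602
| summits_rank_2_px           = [359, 311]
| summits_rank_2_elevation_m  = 948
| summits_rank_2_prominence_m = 192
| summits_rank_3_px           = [457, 338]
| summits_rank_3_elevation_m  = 937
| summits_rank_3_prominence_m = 37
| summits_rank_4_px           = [510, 433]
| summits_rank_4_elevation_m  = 823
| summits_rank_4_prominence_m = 50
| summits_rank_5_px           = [34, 355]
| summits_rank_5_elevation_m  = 787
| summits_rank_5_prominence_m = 113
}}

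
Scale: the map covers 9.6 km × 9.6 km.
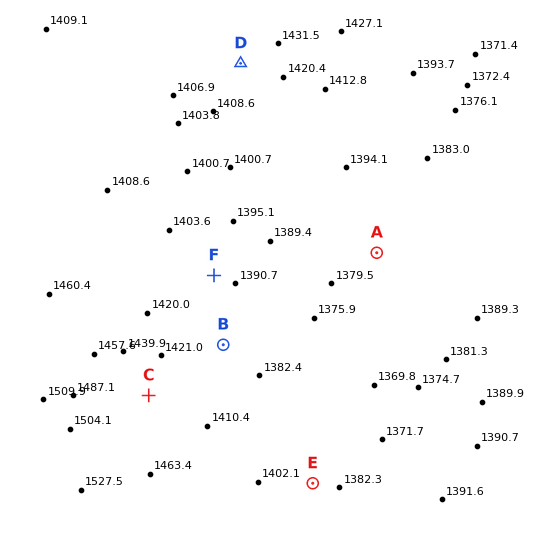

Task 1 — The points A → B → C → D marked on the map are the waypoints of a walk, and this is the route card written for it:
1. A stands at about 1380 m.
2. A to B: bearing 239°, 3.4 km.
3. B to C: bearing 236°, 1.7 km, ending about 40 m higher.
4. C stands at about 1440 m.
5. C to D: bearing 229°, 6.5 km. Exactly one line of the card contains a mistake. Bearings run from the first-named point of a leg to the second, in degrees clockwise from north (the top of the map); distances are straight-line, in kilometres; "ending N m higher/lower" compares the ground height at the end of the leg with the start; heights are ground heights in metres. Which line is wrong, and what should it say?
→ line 5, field bearing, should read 15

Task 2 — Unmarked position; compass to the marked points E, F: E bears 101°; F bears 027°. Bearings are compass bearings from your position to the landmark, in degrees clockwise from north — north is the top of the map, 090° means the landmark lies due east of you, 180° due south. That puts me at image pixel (126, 447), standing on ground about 1470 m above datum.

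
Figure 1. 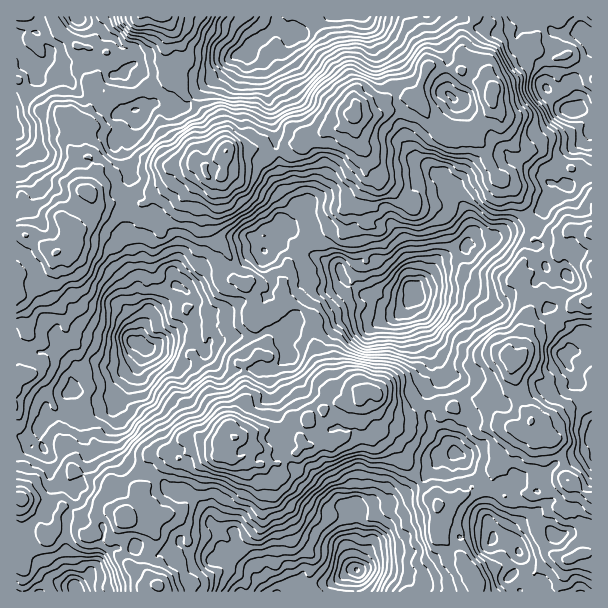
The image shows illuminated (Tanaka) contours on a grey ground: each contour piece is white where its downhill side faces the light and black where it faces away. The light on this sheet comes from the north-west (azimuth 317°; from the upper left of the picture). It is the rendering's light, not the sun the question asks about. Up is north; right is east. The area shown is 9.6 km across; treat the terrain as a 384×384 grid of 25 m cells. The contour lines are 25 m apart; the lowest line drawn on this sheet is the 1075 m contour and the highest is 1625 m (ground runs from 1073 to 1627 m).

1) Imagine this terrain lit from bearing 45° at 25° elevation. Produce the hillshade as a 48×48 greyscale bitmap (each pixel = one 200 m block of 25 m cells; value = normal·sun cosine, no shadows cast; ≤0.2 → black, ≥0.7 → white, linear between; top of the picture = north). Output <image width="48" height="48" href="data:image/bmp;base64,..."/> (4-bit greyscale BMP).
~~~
<image width="48" height="48" href="data:image/bmp;base64,Qk32BAAAAAAAAHYAAAAoAAAAMAAAADAAAAABAAQAAAAAAIAEAAATCwAAEwsAABAAAAAAAAAAAAAAABEREQAiIiIAMzMzAERERABVVVUAZmZmAHd3dwCIiIgAmZmZAKqqqgC7u7sAzMzMAN3d3QDu7u4A////AFV4UCIBWMyruWhkRmibpkVmRDOMuGVEQ2d2MjADesuruHhUVVircyNEMiW9p2UzModVMgAXqqmrl3ZFQ1ioMQEzIknsmGMkVXZFMQJYd4iZd2Q0NXmVIREyBHzrlzJndlRWQ1VERoeJh1IkRohzIQAQFpu4YxWGVkZ3ZmMlZ3aZdSEkR4dUMQEhN4qmITZCRWd3dlNoh4mYQgAjV4iHQzMhNolyAkQzQ5mYh1aIeamFMgEkZ3d1MzMSSIdSNUVDNMupdlZ3ioZDIAFFZ2ZCIjIkeZhlZmVDWbunZmeHh0IhAANWd3U0MhEmmZhlZlVFrauWeYiGVDMgAUZ4dlQzEBJYmZdFZTRYzap1iYh1VVVCNXeZdVVDETV5iHM0QiNXvJhmmYmGZ3ZUVnmpdnZmRWd4dzEiEkVpzIhomJqWaHZ3Z6u5dnd2VniIhCIyNWeLyph4iJqGeHiXasy5d3dlVXiZdEVVZni8qJh4iJmHhmiGi7upiIdlRXq5dndWZYu7mId4h4mZhWiHqprJiHZlZ6y5iIdmRZuql4d4Zoq6hnl4qYy5iGZ3m93KqXVUNYmahpmIZ5qql4dohnmIl2ia3u7cp1QyJXm6doiIZ4m8p1NnZWd5lWm9/+/blkQyR5u5ZmZ3Z4rLcyNWVWeJdXnP/t3KhlVViaunZleHaJq3MhJFVVV4ZnnO7My6hWd4maqHZldlZ4qVQxJFVDR3ZnrNuruqdWd4h4qWQ2ZVd5qFQhRlQzZ3Z5vLqZmoU0VnVYl1Q4ZWZplkMkdjE0Z3eavLmImWMjVkJHhmdYdVVodVRHYwJFeYiZu5ZmhzISRCJHiJdJdEVodlRWMCRou4mZulNGdCISVEVomGMYQ0Z4dUNEIjRqyniZlRJFVCIldmZohTNENXeJdlREMjSLt2d2UhNEUyI1dmZnZFVWeHaZh1REMjWJdndlUjQ1YhI1ZERFZVVJlleZh1VVM0RVVmVVQjRGUSRGUhEkdmeIdXmHh2VUMzI1VVVVMkVVIVd3QAAmh4mYh3ZXmGZDMxJFVmVkM0RDNpqXMAJHiIhqh1RquXYzMhJWiGVDIiIkeaqVIBR6qYZodmeaqXUiMSVomFMiIRJHqqpjEDerp2WIh2aIqnQkRGZ6l1MjMRJpupYQAWqpdnmodTV6ynVnZoaLqGREMRR6uFAAJHh3iKu2QjaKqHd3eJitqYVlMjaalSAkVnV5mruyIkZ5mZdoiZjMu5Z2VEaIdCRnd1WJrdyhE1eaqYZ4iInM3aiXZUeYdEaahUar79pyRou5h2VmZ4rd3amFRWm6dWm5UknP/YZViJp2d3ZUWKzdy5h1VnrKh4qVEWvv6FU5l3ZXqYZVeavMuoiGZ4zrmYhiJY3+lVQqdmVoh2VFeKzcqImGZ67rl1d1Z677ZERnVlRnd2M0aKy5h3h2aL3JhmmXid/YZmilZjWIhyATWKl3doh3eb24dXqXrO6niZu1ZFqoYAACaJiHZodmisymVomIu7qYmIl1VY2lEAATiImXZ3VWq7uERpmImJqphmdQ=="/>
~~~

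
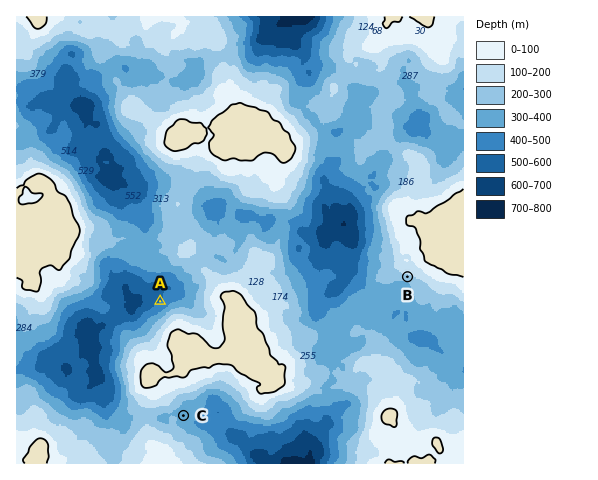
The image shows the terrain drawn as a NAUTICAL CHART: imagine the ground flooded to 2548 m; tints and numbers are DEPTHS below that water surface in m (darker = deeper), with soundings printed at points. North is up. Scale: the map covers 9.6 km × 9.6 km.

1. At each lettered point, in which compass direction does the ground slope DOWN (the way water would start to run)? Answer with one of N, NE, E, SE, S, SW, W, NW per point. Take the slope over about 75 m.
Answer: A NW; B S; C E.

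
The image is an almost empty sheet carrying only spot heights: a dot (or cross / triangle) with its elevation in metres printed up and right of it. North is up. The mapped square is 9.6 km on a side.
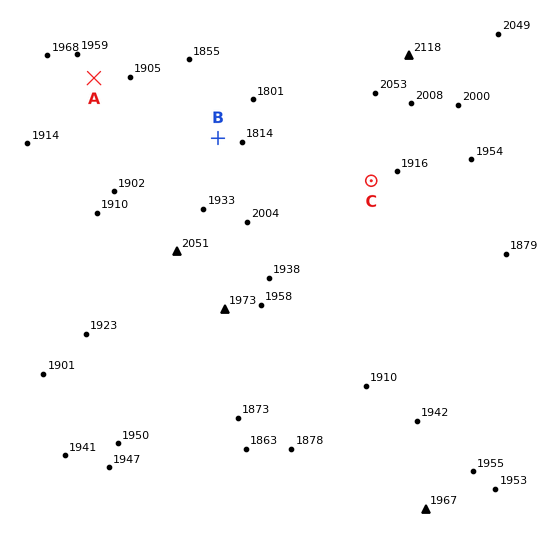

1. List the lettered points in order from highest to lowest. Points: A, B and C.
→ A C B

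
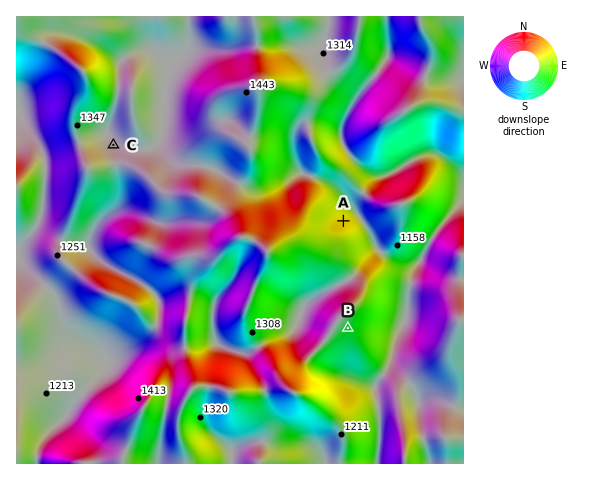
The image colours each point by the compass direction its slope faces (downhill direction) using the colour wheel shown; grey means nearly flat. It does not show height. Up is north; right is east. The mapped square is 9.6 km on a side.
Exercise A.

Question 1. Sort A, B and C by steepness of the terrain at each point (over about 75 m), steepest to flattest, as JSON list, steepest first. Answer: ["A", "B", "C"]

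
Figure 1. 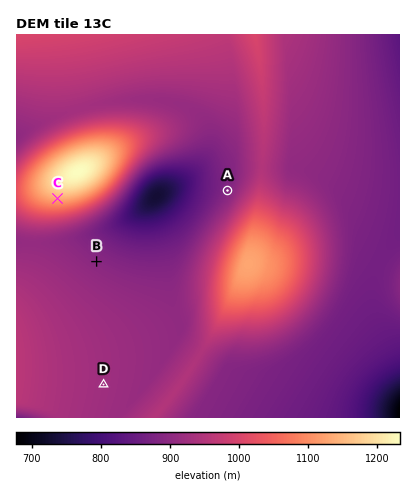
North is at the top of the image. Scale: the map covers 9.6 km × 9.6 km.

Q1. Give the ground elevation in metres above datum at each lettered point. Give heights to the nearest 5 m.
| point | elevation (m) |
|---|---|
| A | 885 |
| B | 895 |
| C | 1135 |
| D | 925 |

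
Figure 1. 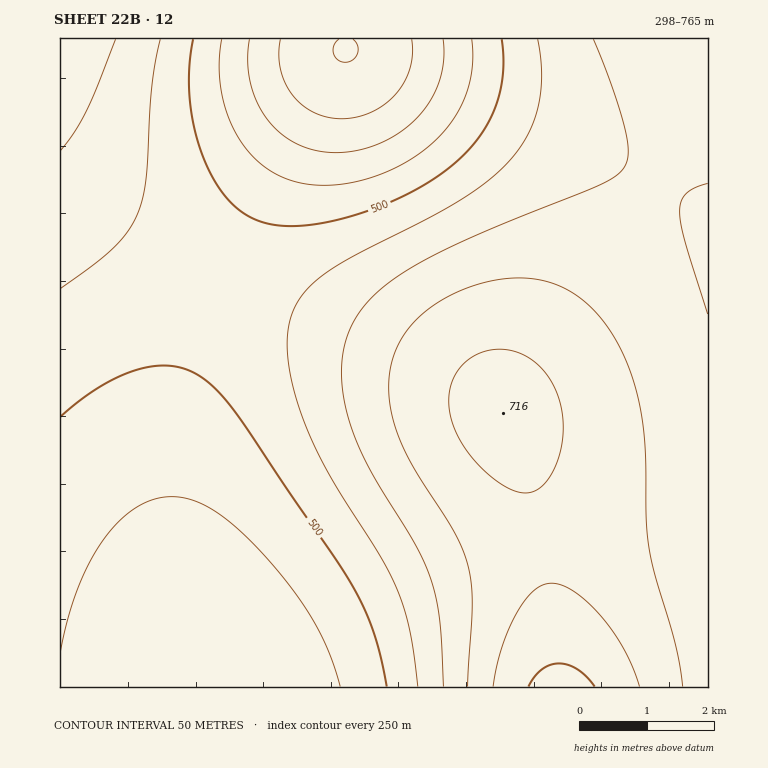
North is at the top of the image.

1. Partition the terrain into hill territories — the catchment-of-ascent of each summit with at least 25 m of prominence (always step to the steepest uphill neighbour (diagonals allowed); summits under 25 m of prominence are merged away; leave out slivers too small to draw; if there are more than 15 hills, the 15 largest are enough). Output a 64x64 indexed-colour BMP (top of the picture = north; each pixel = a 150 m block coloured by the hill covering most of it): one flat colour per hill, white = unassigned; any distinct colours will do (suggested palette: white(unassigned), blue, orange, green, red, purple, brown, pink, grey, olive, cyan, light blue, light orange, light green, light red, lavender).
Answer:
<image width="64" height="64" href="data:image/bmp;base64,Qk12CAAAAAAAAHYAAAAoAAAAQAAAAEAAAAABAAQAAAAAAAAIAAATCwAAEwsAABAAAAAAAAAA////ALR3HwAOf/8ALKAsACgn1gC9Z5QAS1aMAMJ34wB/f38AIr28AM++FwDox64AeLv/AIrfmACWmP8A1bDFACIiIiIiIiIiERERERERERERERERERERERERERERERERIiIiIiIiIiIREREREREREREREREREREREREREREREREiIiIiIiIiIRERERERERERERERERERERERERERERERESIiIiIiIiIhERERERERERERERERERERERERERERERERIiIiIiIiIhEREREREREREREREREREREREREREREREREiIiIiIiIiERERERERERERERERERERERERERERERERESIiIiIiIiERERERERERERERERERERERERERERERERERIiIiIiIiIREREREREREREREREREREREREREREREREREiIiIiIiIhERERERERERERERERERERERERERERERERESIiIiIiIhERERERERERERERERERERERERERERERERERIiIiIiIiEREREREREREREREREREREREREREREREREREiIiIiIiIRERERERERERERERERERERERERERERERERESIiIiIiIhERERERERERERERERERERERERERERERERERIiIiIiIhEREREREREREREREREREREREREREREREREREiIiIiIiERERERERERERERERERERERERERERERERERESIiIiIiIRERERERERERERERERERERERERERERERERERIiIiIiIhEREREREREREREREREREREREREREREREREREiIiIiIiERERERERERERERERERERERERERERERERERESIiIiIiIRERERERERERERERERERERERERERERERERERIiIiIiIhEREREREREREREREREREREREREREREREREREiIiIiIiERERERERERERERERERERERERERERERERERESIiIiIiIRERERERERERERERERERERERERERERERERERIiIiIiIhEREREREREREREREREREREREREREREREREREiIiIiIiERERERERERERERERERERERERERERERERERESIiIiIiIRERERERERERERERERERERERERERERERERERIiIiIiIhEREREREREREREREREREREREREREREREREREiIiIiIiERERERERERERERERERERERERERERERERERESIiIiIiIRERERERERERERERERERERERERERERERERERIiIiIiIhEREREREREREREREREREREREREREREREREREiIiIiIiIRERERERERERERERERERERERERERERERERESIiIiIiIhERERERERERERERERERERERERERERERERERIiIiIiIiEREREREREREREREREREREREREREREREREREiIiIiIiIRERERERERERERERERERERERERERERERERESIiIiIiIiERERERERERERERERERERERERERERERERERIiIiIiIiIREREREREREREREREREREREREREREREREREiIiIiIiIhERERERERERERERERERERERERERERERERESIiIiIiIiIRERERERERERERERERERERERERERERERERIiIiIiIiIhEREREREREREREREREREREREREREREREREiIiIiIiIiIRERERERERERERERERERERERERERERERESIiIiIiIiIhERERERERERERERERERERERERERERERERIiIiIiIiIiIREREREREREREREREREREREREREREREREiIiIiIiIiIhERERERERERERERERERERERERERERERESIiIiIiIiIiIRERERERERERERERERERERERERERERERIiIiIiIiIiIhEREREREREREREREREREREREREREREREiIiIiIiIiIiIRERERERERERERERERERERERERERERESIiIiIiIiIiIhERERERERERERERERERERERERERERERIiIiIiIiIiIiIREREREREREREREREREREREREREREREiIiIiIiIiIiIhEREREREREREREREREREREREREREREyIiIiIiIiIiIiIRERERERERERERERERERERERERERMzIiIiIiIiIiIiIhERERERERERERERERERERERERERMzMiIiIiIiIiIiIiIRERERERERERERERERERERERETMzMyIiIiIiIiIiIiIiEREREREREREREREREREREREzMzMzIiIiIiIiIiIiIiIRERERERERERERERERERERMzMzMzMiIiIiIiIiIiIiIiERERERERERERERERERETMzMzMzMyIiIiIiIiIiIiIiIRERERERERERERERERMzMzMzMzMzIiIiIiIiIiIiIiIiERERERERERERERETMzMzMzMzMzMiIiIiIiIiIiIiIiIRERERERERERERMzMzMzMzMzMzMyIiIiIiIiIiIiIiIiERERERERERETMzMzMzMzMzMzMzIiIiIiIiIiIiIiIiIhERERERERMzMzMzMzMzMzMzMzMiIiIiIiIiIiIiIiIiERERERETMzMzMzMzMzMzMzMzMyIiIiIiIiIiIiIiIiIhERERMzMzMzMzMzMzMzMzMzMzIiIiIiIiIiIiIiIiIiERETMzMzMzMzMzMzMzMzMzMzMiIiIiIiIiIiIiIiIiIhMzMzMzMzMzMzMzMzMzMzMzMyIiIiIiIiIiIiIiIiIiMzMzMzMzMzMzMzMzMzMzMzMz"/>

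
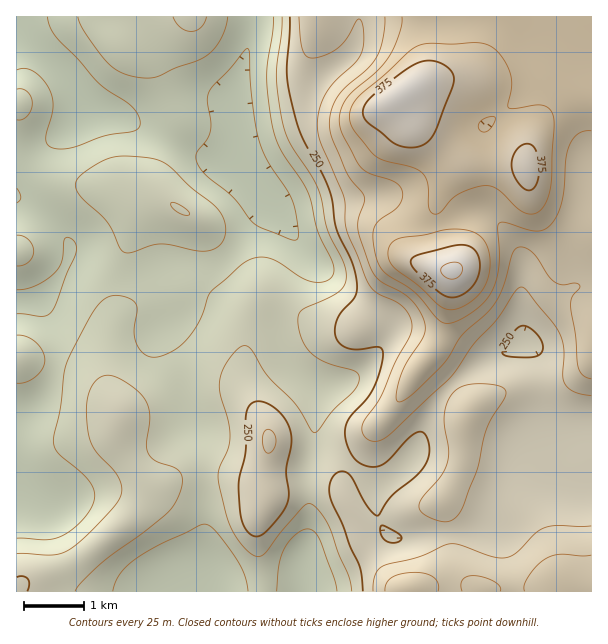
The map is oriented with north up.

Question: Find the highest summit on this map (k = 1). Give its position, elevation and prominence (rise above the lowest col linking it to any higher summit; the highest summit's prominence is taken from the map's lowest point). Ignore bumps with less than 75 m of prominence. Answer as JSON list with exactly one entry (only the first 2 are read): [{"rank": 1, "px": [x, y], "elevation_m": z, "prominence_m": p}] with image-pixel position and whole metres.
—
[{"rank": 1, "px": [452, 270], "elevation_m": 404, "prominence_m": 244}]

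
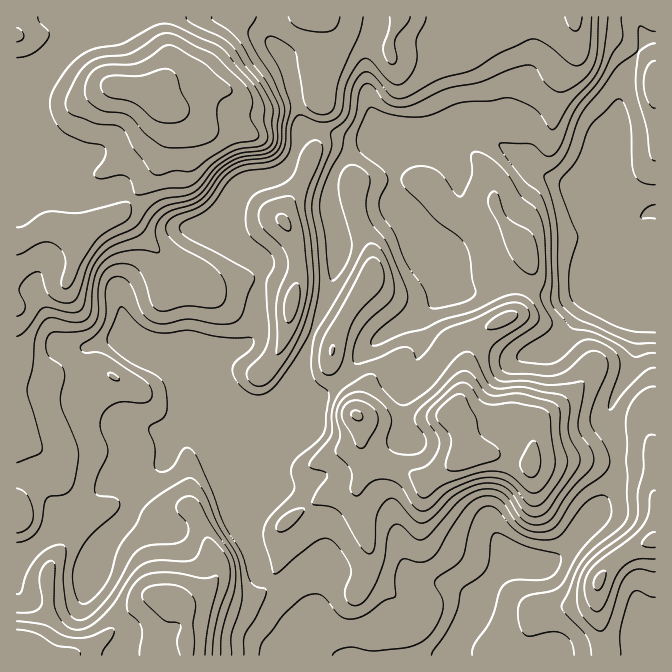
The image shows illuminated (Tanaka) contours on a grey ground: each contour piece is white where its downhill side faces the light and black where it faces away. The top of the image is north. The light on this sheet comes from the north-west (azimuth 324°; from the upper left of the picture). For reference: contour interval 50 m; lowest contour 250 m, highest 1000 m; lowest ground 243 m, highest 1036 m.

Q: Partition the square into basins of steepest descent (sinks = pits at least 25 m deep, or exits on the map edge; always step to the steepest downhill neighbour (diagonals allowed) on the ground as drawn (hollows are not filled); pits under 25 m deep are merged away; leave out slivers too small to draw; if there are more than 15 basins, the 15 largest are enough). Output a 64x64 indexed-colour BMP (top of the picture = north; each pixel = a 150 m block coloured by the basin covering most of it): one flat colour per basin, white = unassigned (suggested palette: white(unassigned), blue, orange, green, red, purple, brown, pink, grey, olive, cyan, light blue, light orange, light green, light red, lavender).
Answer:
<image width="64" height="64" href="data:image/bmp;base64,Qk12CAAAAAAAAHYAAAAoAAAAQAAAAEAAAAABAAQAAAAAAAAIAAATCwAAEwsAABAAAAAAAAAA////ALR3HwAOf/8ALKAsACgn1gC9Z5QAS1aMAMJ34wB/f38AIr28AM++FwDox64AeLv/AIrfmACWmP8A1bDFABEREREREREREiIiIiIiIiIiIiIiIiIiIiIiIiIiIzMzERERERERERESIiIiIiIiIiIiIiIiIiIiIiIiIiIjMzMRERERERERERIiIiIiIiIiIiIiIiIiIiIiIiIiIiMzMxEREREREREREiIiIiIiIiIiIiIiIiIiIiIiIiIiMzMzERERERERERESIiIiIiIiIiIiIiIiIiIiIiIiIiIzMzMRERERERERERIiIiIiIiIiIiIiIiIiIiIiIiIiIjMzMxERERERERERERIhERIiIiIiIiIiIiIiIiIiIiIiMzMzERERERERERERERERESIiIiIiIiIiIiIiIiIiIiIzMzMRERERERERERERERERIiIiIiIiIiIiIiIiIiIiIiMzMxEREREREREREREREREiIiIiIiIiIiIiIiIiIiIiIjMzERERERERERERERERESIiIiIiIiIiIiIiIiIiIiIiIzMRERERERERERERERERIiIiIiIiIiIiIiIiIiIiIiIiIhEREREREREREREREREiIiIiIiIiIiIiIiIiIiIiIiIiERERERERERERERERERIiIiIiIiIiIiIiIiIiIiIiIiIRERERERERERERERERERIiIiIiIiIiIiIiIiIiIiIiIhERERERERERERERERERESIiIiIiIiIiIiIiIiIiIiIiERERERERERERERERERERERIiIiIiIiIiIiIiIiIiIiIRERERERERERERERERERERESIiIiIiIiIiIiIiIiIiIhEREREREREREREREREREREREiIhERIiIiIiIiIiIiIiERERERERERERERERERERERESERERESIiIhEREiIRERERERERERERERERERERERERERERERERERERERERERERERERERERERERERERERERERERERERERERERERERERERERERERERERERERERERERERERERERERERERERERERERERERERERERERERERERERERERERERERERERERERERERERERERERERERERERERERERERERERERERERERERERERERERERERERERERERERERERERERERERERERERERERERERERERERERERERERERERERERERERERERERERERERERERERERERERERERERERERERERERERERERERERERERERERERERERERERERERERERERERERERERERERERERERERERERERERERERERERERERERERERERERERERERERERERERERERERERERERERERERERERERERERERERERERERERERERERERERERERERERERERERERERERERERERERERERERERERERERERERERERERERERERERERERERERERERERERERERERERERERERERERERERERERERERERERERERERERERERERERERERERERERERERERERERERERERERERERERERERERERERERERERERERERERERERERERERERERERERERERERERERERERERERERERERERERERERERERERERERERERERERERERERERERERERERERERERERERERERERERERERERERERERERERERERERERERERERERERERERERERERERERERERERERERERERERERERERERERERERERERERERERERERERERERERERERERERERERERERERERERERERERERERERERERERERERERERERERERERERERERERERERERERERERERERERERERERERERERERERERERERERERERERERERERERERERERERERERERERERERERERERERERERERERERERERERERERERERERERERERERERERERERERERERERERERERERERERERERERERERERERERERERERERERERERERERERERERERERERERERERERERERERERERERERERERERERERERERERERERERERERERERERERERERERERERERERERERERERERERERERERERERERERERERERERERERERERERERERERERERERERERERERERERERERERERERERERERERERERERERERERERERERERERERERERERERERERERERERERERERERERERERERERERERERERERERERERERERERERERERERERERERERERERERERERERERERERERERERERERERERERERERERERERERERERERERERERERERERERERERERERERERERERERERERERERERERERERERERERERERERERERERERERERERERERERERERERERERERERERERERERERERERERERERERERERERERERERERERERERERERERERERERERERERERERERERERERERERERERERERERERERERERERERERERERERERERERERERERERERERERERERERERERERERERERERERERERERERERERERERERERERERERERERERERERERERERERERERERERERERERERERERERERERERERERERERERERERERERERERERERERERERERERERERERERERERERERERERERERERERERERERERERERERERERERERERERERERERERERERERERERERERERERERERERERERERERERERERERERERER"/>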